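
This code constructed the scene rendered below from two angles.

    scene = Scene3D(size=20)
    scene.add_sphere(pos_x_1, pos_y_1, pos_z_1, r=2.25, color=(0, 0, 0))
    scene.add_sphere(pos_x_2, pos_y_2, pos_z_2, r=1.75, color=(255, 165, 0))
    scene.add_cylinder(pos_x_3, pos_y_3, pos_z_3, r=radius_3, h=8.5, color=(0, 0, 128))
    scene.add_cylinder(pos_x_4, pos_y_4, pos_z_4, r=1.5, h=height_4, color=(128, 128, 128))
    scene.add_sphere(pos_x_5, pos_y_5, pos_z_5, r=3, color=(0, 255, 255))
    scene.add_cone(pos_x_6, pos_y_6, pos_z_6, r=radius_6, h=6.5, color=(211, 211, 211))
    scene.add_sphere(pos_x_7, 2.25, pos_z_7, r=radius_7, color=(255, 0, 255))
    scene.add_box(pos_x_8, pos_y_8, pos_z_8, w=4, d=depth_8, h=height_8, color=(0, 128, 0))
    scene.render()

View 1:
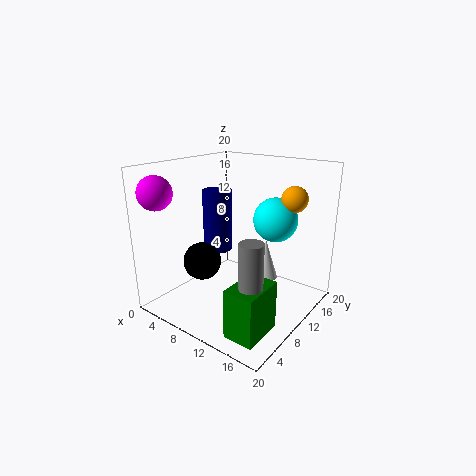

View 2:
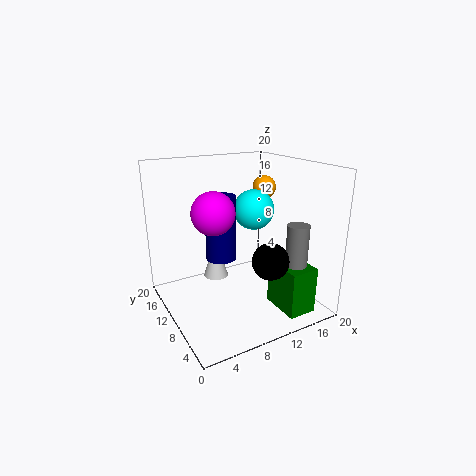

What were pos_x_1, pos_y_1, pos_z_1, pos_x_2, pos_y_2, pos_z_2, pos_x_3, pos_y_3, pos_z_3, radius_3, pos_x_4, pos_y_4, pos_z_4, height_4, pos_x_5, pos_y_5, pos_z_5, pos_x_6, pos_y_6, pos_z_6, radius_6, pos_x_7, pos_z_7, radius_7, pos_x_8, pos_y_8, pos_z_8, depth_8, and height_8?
pos_x_1 = 10.25, pos_y_1 = 2.5, pos_z_1 = 9.5, pos_x_2 = 16.5, pos_y_2 = 13.5, pos_z_2 = 15.75, pos_x_3 = 7, pos_y_3 = 9.25, pos_z_3 = 8, radius_3 = 2, pos_x_4 = 16, pos_y_4 = 4.5, pos_z_4 = 3.25, height_4 = 9.25, pos_x_5 = 14.25, pos_y_5 = 12.75, pos_z_5 = 12.75, pos_x_6 = 10, pos_y_6 = 17.5, pos_z_6 = 0.75, radius_6 = 2, pos_x_7 = 2.75, pos_z_7 = 16.75, radius_7 = 2.25, pos_x_8 = 13.75, pos_y_8 = 2, pos_z_8 = 0.25, depth_8 = 5.75, height_8 = 6.5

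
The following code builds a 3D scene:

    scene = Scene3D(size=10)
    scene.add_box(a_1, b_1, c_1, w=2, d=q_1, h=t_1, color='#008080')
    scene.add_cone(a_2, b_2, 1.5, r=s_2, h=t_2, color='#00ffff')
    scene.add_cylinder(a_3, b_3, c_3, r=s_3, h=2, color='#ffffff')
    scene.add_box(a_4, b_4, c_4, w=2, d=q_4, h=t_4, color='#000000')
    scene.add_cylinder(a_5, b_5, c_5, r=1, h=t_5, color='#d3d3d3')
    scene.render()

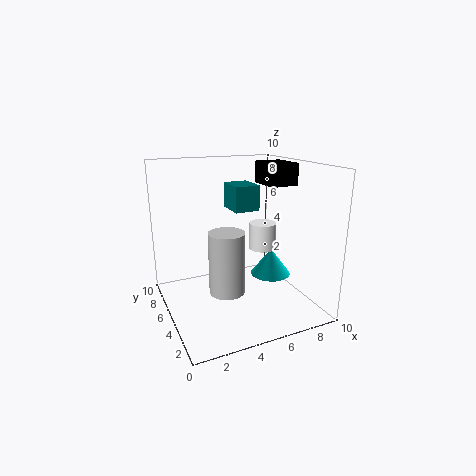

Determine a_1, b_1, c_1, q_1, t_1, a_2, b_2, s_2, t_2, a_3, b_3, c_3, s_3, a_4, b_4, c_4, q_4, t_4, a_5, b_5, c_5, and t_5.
a_1 = 6; b_1 = 7.5; c_1 = 6; q_1 = 2.5; t_1 = 2; a_2 = 8; b_2 = 5.5; s_2 = 1.5; t_2 = 2; a_3 = 7.5; b_3 = 6; c_3 = 3.5; s_3 = 1; a_4 = 7; b_4 = 4; c_4 = 8.5; q_4 = 2.5; t_4 = 1.5; a_5 = 2.5; b_5 = 1; c_5 = 3.5; t_5 = 3.5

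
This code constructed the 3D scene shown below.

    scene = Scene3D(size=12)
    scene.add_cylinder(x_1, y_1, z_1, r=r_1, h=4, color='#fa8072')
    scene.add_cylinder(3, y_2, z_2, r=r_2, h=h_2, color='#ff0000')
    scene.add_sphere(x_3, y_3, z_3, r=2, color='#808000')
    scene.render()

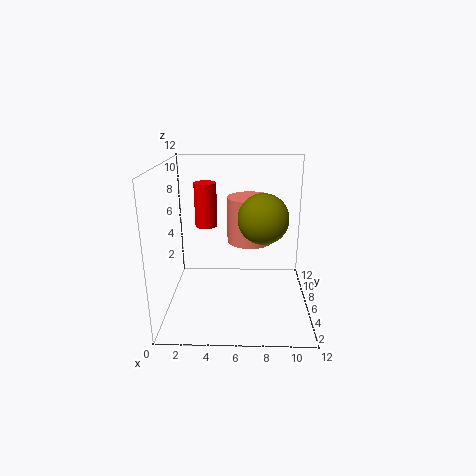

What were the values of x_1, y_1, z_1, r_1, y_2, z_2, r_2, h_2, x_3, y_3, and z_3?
x_1 = 7, y_1 = 8, z_1 = 5, r_1 = 2, y_2 = 9, z_2 = 6, r_2 = 1, h_2 = 4, x_3 = 8, y_3 = 5, z_3 = 8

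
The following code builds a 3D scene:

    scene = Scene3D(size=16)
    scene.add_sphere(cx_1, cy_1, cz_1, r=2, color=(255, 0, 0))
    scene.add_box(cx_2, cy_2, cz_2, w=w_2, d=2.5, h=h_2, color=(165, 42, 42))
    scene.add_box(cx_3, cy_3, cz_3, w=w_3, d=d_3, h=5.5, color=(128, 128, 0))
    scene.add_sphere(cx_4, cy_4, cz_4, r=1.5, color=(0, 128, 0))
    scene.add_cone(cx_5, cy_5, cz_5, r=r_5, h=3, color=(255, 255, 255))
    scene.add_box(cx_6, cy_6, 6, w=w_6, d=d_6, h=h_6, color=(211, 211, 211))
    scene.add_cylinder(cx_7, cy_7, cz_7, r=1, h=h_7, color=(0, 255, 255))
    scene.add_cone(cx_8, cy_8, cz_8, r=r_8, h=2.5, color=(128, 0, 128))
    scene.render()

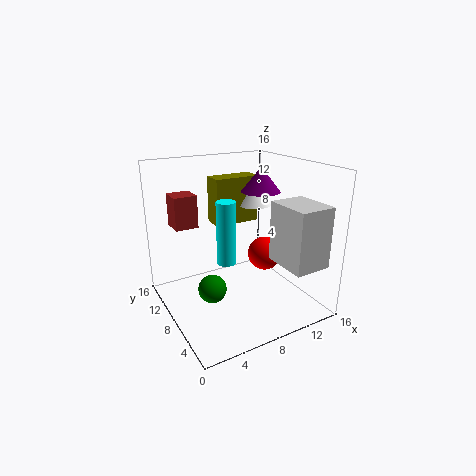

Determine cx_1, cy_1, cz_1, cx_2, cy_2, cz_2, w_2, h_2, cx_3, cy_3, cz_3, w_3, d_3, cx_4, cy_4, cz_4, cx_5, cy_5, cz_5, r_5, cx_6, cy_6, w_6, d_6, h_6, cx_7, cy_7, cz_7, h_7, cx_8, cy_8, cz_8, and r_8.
cx_1 = 12
cy_1 = 8.5
cz_1 = 5
cx_2 = 1.5
cy_2 = 9.5
cz_2 = 9.5
w_2 = 2.5
h_2 = 3.5
cx_3 = 7
cy_3 = 11
cz_3 = 8.5
w_3 = 5.5
d_3 = 2.5
cx_4 = 4
cy_4 = 6.5
cz_4 = 3.5
cx_5 = 12
cy_5 = 11
cz_5 = 10.5
r_5 = 2
cx_6 = 10.5
cy_6 = 0.5
w_6 = 4
d_6 = 5
h_6 = 6.5
cx_7 = 5.5
cy_7 = 6
cz_7 = 6.5
h_7 = 6.5
cx_8 = 9.5
cy_8 = 6
cz_8 = 13.5
r_8 = 2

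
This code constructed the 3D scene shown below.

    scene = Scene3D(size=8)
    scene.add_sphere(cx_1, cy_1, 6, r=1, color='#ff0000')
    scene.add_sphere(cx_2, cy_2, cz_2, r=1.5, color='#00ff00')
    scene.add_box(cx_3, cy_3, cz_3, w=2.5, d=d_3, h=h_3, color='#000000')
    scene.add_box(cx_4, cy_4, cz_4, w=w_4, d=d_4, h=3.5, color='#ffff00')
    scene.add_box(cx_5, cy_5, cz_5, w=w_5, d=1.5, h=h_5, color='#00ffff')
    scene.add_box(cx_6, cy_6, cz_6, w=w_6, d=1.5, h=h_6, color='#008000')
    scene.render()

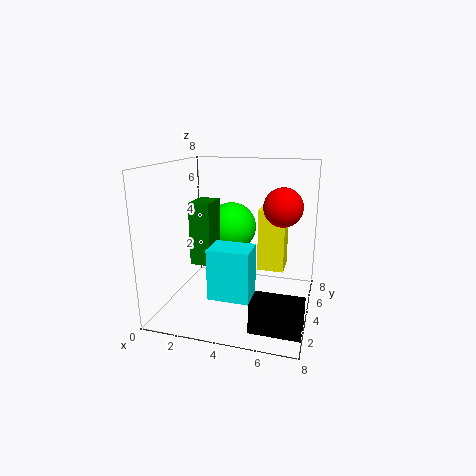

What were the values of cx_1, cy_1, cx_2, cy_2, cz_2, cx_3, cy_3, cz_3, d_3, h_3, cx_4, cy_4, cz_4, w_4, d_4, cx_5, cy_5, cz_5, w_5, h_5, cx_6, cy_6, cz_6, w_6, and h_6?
cx_1 = 6.5, cy_1 = 3.5, cx_2 = 3, cy_2 = 6, cz_2 = 4, cx_3 = 5.5, cy_3 = 0.5, cz_3 = 0.5, d_3 = 1.5, h_3 = 1.5, cx_4 = 5, cy_4 = 4.5, cz_4 = 2, w_4 = 1.5, d_4 = 1.5, cx_5 = 3.5, cy_5 = 0.5, cz_5 = 2, w_5 = 2, h_5 = 2.5, cx_6 = 2.5, cy_6 = 1, cz_6 = 3.5, w_6 = 1, h_6 = 3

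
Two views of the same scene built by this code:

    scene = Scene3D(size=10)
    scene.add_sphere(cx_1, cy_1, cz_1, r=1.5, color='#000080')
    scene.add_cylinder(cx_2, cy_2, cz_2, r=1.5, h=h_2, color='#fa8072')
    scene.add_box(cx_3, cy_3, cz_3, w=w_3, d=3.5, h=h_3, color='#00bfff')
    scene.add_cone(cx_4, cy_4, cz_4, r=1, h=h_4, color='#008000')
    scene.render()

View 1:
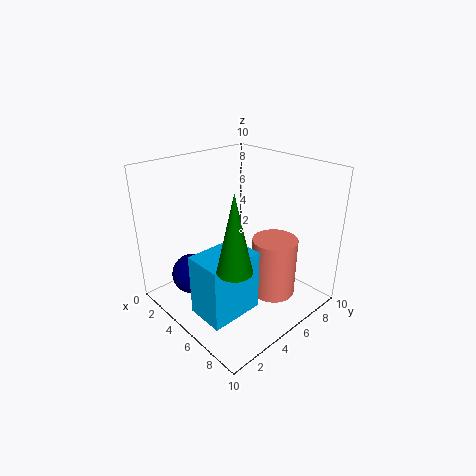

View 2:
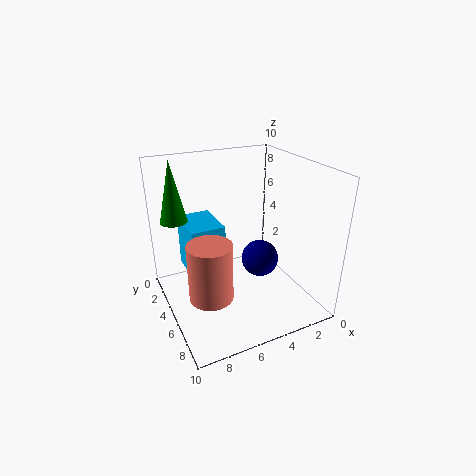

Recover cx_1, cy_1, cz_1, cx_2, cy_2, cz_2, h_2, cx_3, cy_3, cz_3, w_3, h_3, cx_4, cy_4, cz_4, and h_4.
cx_1 = 2
cy_1 = 3
cz_1 = 1.5
cx_2 = 7.5
cy_2 = 6
cz_2 = 1.5
h_2 = 4
cx_3 = 5.5
cy_3 = 0.5
cz_3 = 1.5
w_3 = 2.5
h_3 = 4
cx_4 = 8.5
cy_4 = 1.5
cz_4 = 5.5
h_4 = 4.5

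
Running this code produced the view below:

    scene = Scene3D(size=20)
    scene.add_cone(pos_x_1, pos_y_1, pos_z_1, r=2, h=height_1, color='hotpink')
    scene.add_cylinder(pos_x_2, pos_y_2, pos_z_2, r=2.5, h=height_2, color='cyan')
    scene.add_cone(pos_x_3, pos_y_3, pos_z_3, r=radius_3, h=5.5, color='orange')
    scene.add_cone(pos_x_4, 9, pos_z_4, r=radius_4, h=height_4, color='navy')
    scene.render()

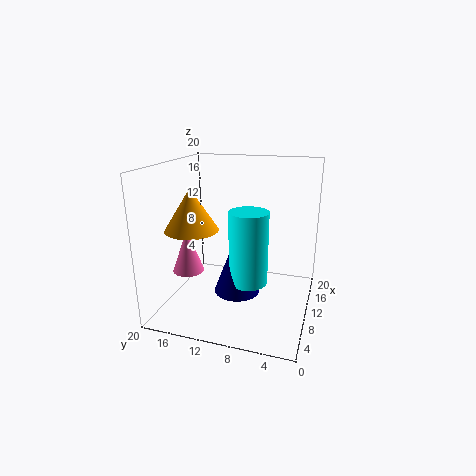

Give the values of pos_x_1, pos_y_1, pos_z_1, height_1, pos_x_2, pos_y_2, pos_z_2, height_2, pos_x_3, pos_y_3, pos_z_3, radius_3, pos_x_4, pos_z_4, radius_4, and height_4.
pos_x_1 = 4.5; pos_y_1 = 15; pos_z_1 = 7; height_1 = 5.5; pos_x_2 = 6.5; pos_y_2 = 7.5; pos_z_2 = 5.5; height_2 = 9.5; pos_x_3 = 6; pos_y_3 = 15; pos_z_3 = 12; radius_3 = 3.5; pos_x_4 = 6.5; pos_z_4 = 4; radius_4 = 3; height_4 = 8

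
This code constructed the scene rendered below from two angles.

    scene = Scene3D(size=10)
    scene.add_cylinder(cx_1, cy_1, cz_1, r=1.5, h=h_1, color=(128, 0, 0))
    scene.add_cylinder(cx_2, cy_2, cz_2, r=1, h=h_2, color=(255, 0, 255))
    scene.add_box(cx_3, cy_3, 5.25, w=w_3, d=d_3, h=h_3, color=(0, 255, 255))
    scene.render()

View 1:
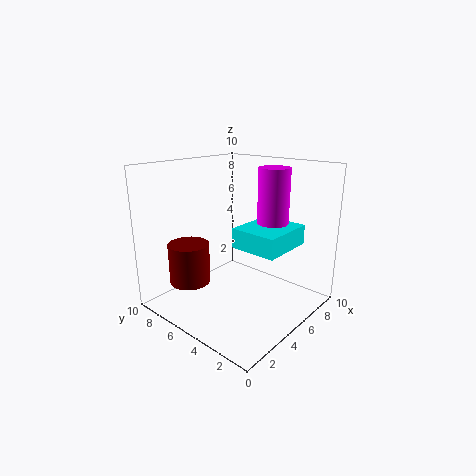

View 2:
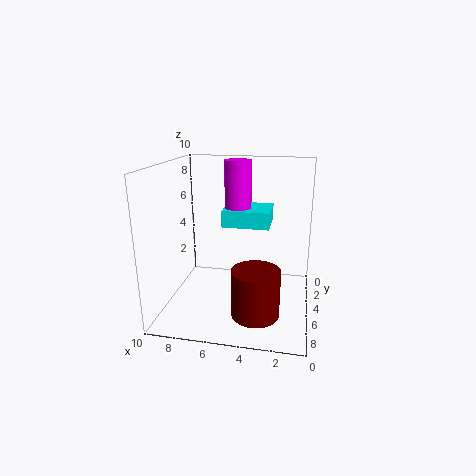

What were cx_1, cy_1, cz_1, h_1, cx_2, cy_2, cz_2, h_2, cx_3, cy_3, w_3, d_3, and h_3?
cx_1 = 3.25
cy_1 = 8.25
cz_1 = 1.25
h_1 = 3
cx_2 = 5.5
cy_2 = 2.5
cz_2 = 5.25
h_2 = 4.75
cx_3 = 3
cy_3 = 0.75
w_3 = 3.5
d_3 = 3
h_3 = 1.25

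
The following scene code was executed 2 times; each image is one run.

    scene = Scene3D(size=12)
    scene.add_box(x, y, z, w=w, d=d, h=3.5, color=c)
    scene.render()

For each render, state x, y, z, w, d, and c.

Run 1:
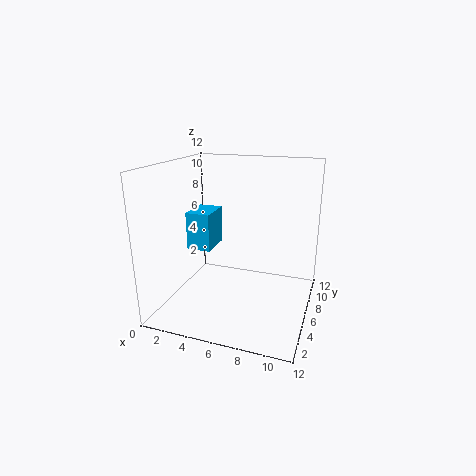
x = 0.5, y = 7.25, z = 3.75, w = 2.25, d = 3.25, c = 'deepskyblue'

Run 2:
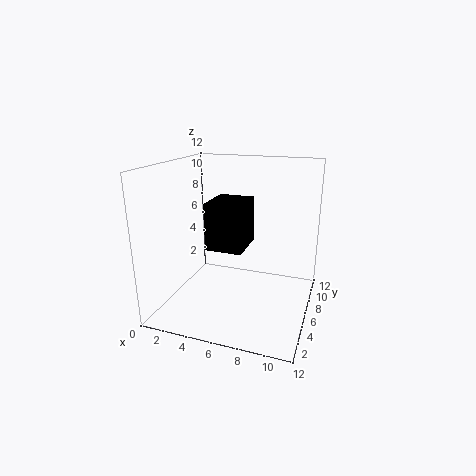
x = 4.75, y = 2.25, z = 6.25, w = 2.75, d = 3.25, c = 'black'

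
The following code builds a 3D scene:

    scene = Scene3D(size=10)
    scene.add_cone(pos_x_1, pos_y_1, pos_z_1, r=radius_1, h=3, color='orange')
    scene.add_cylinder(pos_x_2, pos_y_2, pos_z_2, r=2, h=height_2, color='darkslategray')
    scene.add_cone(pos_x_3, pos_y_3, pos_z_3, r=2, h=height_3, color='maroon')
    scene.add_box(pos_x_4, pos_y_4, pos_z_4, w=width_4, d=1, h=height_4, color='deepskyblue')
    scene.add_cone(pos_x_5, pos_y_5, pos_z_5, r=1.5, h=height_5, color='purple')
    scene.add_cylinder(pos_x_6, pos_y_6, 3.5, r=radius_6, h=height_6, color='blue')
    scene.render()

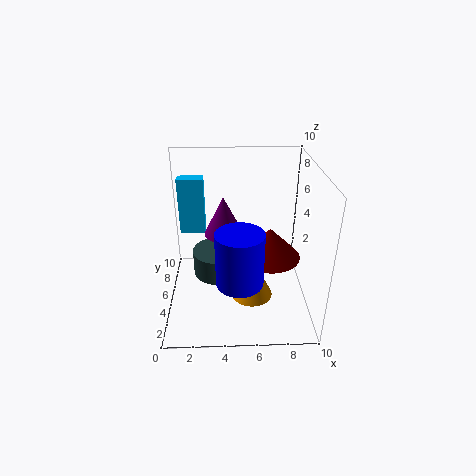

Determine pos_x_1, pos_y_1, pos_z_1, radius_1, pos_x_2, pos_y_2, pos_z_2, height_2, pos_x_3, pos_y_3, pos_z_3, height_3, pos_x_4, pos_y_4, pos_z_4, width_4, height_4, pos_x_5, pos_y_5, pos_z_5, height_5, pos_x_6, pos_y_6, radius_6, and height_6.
pos_x_1 = 6, pos_y_1 = 4.5, pos_z_1 = 0.5, radius_1 = 1.5, pos_x_2 = 3.5, pos_y_2 = 7.5, pos_z_2 = 0.5, height_2 = 2, pos_x_3 = 7, pos_y_3 = 3.5, pos_z_3 = 4.5, height_3 = 2, pos_x_4 = 0.5, pos_y_4 = 8.5, pos_z_4 = 3.5, width_4 = 2, height_4 = 4.5, pos_x_5 = 4, pos_y_5 = 7.5, pos_z_5 = 4, height_5 = 3, pos_x_6 = 5, pos_y_6 = 2, radius_6 = 1.5, height_6 = 3.5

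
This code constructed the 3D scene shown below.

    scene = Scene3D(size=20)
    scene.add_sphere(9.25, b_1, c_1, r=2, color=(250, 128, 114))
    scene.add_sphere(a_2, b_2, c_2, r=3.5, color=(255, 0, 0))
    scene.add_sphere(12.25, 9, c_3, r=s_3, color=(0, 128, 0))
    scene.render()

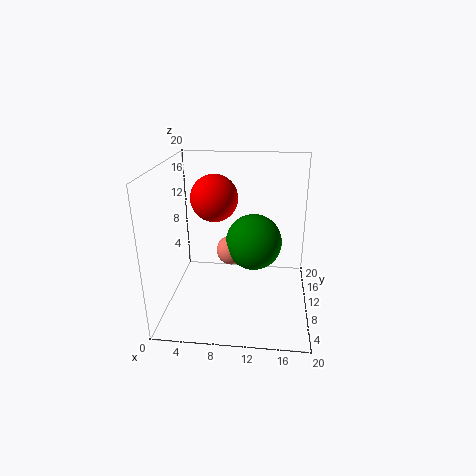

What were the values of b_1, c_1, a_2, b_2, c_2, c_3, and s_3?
b_1 = 8.75; c_1 = 8.75; a_2 = 6; b_2 = 14.25; c_2 = 14.25; c_3 = 10; s_3 = 3.75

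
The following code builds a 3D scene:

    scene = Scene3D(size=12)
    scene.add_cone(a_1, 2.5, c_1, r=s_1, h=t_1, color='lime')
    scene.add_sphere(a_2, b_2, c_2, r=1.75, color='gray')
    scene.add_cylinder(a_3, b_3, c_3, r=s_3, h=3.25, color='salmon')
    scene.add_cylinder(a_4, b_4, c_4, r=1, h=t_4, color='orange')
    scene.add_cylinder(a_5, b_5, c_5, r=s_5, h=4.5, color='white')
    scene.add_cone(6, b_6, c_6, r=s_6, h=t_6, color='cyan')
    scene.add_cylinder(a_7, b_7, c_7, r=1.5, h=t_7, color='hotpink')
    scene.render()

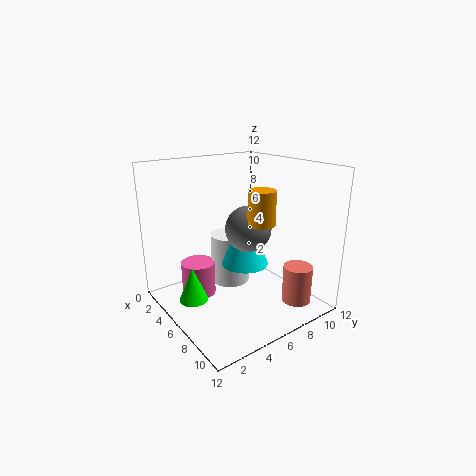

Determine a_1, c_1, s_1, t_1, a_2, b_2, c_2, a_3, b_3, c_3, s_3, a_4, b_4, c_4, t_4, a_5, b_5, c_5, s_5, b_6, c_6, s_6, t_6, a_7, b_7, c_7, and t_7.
a_1 = 4.25, c_1 = 0.5, s_1 = 1.25, t_1 = 3, a_2 = 8, b_2 = 5.5, c_2 = 7.5, a_3 = 9.25, b_3 = 10, c_3 = 0.25, s_3 = 1.25, a_4 = 9.5, b_4 = 5.5, c_4 = 8.25, t_4 = 2.5, a_5 = 3.75, b_5 = 6.75, c_5 = 1, s_5 = 1.75, b_6 = 6.75, c_6 = 3.5, s_6 = 2, t_6 = 5, a_7 = 3, b_7 = 3.75, c_7 = 0.25, t_7 = 3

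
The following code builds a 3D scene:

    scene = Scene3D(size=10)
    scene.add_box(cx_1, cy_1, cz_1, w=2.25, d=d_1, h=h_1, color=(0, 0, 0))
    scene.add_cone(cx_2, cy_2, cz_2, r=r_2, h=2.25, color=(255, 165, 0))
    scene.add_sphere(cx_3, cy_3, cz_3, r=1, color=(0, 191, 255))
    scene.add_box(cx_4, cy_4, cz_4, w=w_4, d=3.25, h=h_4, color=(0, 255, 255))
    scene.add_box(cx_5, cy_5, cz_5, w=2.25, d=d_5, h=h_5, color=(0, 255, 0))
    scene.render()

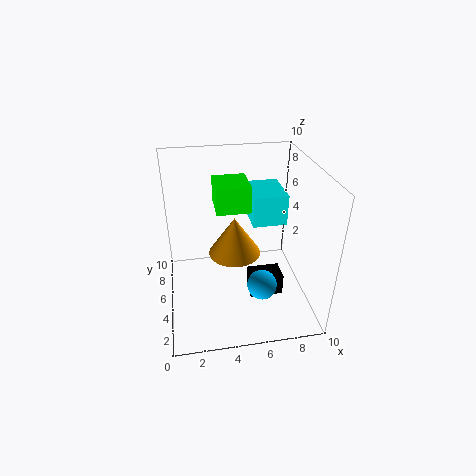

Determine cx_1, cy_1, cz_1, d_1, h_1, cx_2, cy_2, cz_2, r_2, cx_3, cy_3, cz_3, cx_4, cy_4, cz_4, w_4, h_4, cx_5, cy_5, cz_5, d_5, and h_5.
cx_1 = 5.5; cy_1 = 2.75; cz_1 = 1.5; d_1 = 1.5; h_1 = 1.5; cx_2 = 4.25; cy_2 = 2; cz_2 = 6; r_2 = 1.5; cx_3 = 6.25; cy_3 = 2.75; cz_3 = 2.5; cx_4 = 6.25; cy_4 = 5.75; cz_4 = 5.25; w_4 = 2.5; h_4 = 2.25; cx_5 = 3.5; cy_5 = 4.25; cz_5 = 7.25; d_5 = 2.5; h_5 = 1.75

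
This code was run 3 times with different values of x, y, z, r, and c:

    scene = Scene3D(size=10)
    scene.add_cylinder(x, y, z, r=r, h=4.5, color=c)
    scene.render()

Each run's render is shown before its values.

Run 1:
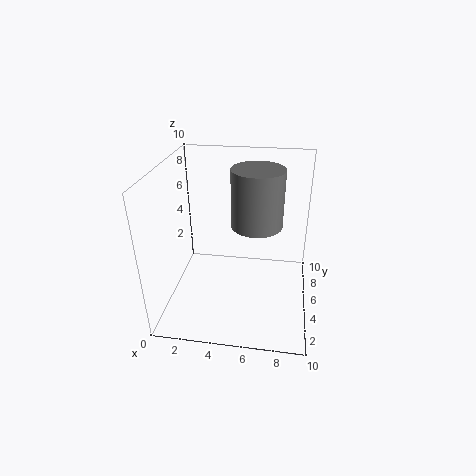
x = 6; y = 8; z = 4.5; r = 2; c = 'gray'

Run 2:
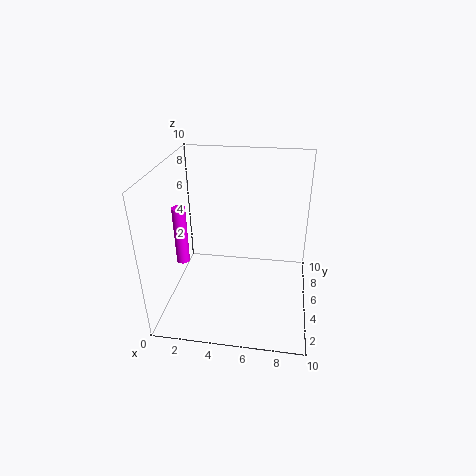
x = 0.5; y = 6; z = 2; r = 0.5; c = 'magenta'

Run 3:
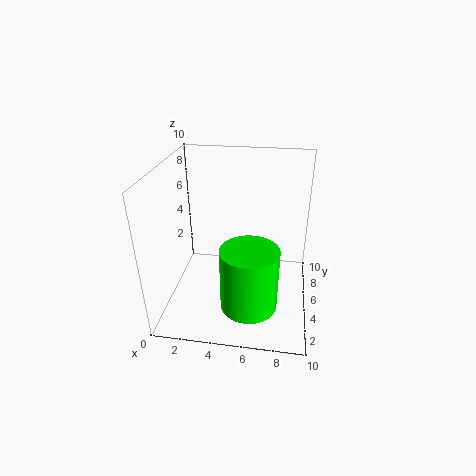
x = 6; y = 3.5; z = 0.5; r = 2; c = 'lime'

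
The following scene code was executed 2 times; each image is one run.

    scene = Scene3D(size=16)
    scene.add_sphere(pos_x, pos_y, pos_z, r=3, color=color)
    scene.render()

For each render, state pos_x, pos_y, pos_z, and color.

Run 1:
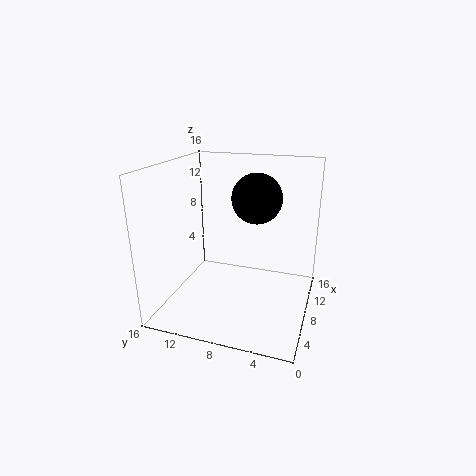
pos_x = 12, pos_y = 7, pos_z = 11.5, color = 'black'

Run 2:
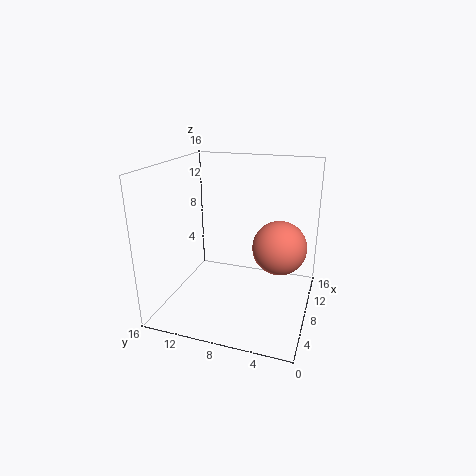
pos_x = 9, pos_y = 3.5, pos_z = 7, color = 'salmon'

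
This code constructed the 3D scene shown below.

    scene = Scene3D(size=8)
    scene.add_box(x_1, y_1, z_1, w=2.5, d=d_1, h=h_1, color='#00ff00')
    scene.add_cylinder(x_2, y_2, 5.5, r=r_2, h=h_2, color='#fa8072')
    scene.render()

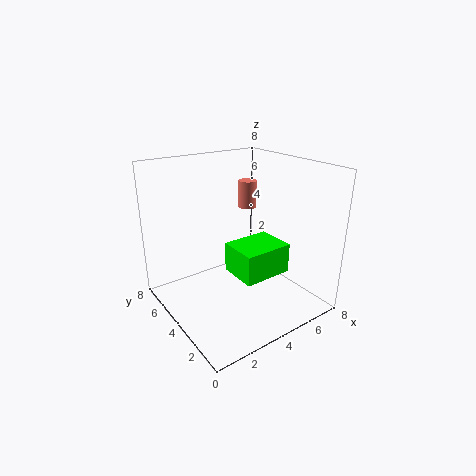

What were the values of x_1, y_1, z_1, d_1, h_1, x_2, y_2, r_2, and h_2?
x_1 = 2.5
y_1 = 1
z_1 = 3
d_1 = 2
h_1 = 1.5
x_2 = 5
y_2 = 4.5
r_2 = 0.5
h_2 = 1.5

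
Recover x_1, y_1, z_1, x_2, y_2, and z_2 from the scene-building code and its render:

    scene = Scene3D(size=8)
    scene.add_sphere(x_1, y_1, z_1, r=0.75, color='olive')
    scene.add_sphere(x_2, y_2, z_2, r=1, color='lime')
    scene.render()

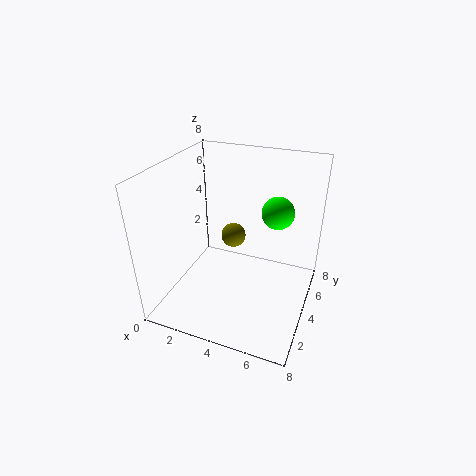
x_1 = 3, y_1 = 5.75, z_1 = 3, x_2 = 5.5, y_2 = 6.75, z_2 = 4.5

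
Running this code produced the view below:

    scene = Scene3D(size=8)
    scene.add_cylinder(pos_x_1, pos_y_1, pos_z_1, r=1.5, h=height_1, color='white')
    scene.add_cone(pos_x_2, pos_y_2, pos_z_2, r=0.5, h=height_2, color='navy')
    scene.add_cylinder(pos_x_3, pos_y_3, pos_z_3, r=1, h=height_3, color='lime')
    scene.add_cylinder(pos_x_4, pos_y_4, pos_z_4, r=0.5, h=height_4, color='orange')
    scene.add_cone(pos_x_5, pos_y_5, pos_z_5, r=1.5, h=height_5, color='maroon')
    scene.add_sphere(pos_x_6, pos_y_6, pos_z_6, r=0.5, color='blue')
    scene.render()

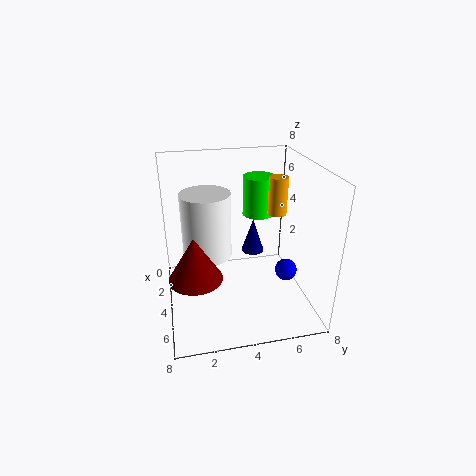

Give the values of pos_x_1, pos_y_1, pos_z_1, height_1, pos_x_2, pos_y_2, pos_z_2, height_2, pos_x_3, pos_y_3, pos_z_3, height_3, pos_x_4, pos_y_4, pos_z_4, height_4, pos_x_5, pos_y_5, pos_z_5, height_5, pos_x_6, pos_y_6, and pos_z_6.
pos_x_1 = 2; pos_y_1 = 2.5; pos_z_1 = 2; height_1 = 4; pos_x_2 = 7; pos_y_2 = 4; pos_z_2 = 5; height_2 = 1.5; pos_x_3 = 1; pos_y_3 = 6; pos_z_3 = 4; height_3 = 2.5; pos_x_4 = 4.5; pos_y_4 = 6; pos_z_4 = 5.5; height_4 = 2; pos_x_5 = 4.5; pos_y_5 = 1.5; pos_z_5 = 2; height_5 = 2.5; pos_x_6 = 7.5; pos_y_6 = 5.5; pos_z_6 = 4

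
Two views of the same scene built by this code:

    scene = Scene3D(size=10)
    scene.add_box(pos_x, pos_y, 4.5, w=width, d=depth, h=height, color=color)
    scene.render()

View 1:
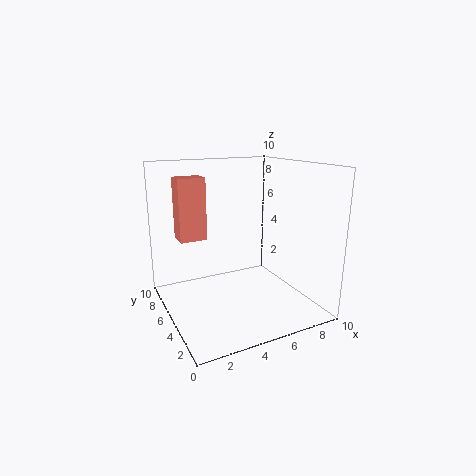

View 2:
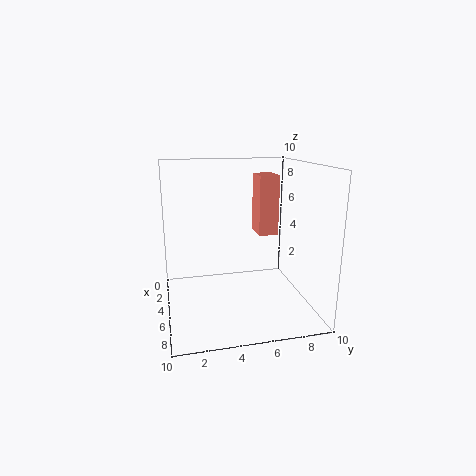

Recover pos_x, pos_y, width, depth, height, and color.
pos_x = 1.5
pos_y = 7
width = 2
depth = 1.5
height = 4.5
color = 'salmon'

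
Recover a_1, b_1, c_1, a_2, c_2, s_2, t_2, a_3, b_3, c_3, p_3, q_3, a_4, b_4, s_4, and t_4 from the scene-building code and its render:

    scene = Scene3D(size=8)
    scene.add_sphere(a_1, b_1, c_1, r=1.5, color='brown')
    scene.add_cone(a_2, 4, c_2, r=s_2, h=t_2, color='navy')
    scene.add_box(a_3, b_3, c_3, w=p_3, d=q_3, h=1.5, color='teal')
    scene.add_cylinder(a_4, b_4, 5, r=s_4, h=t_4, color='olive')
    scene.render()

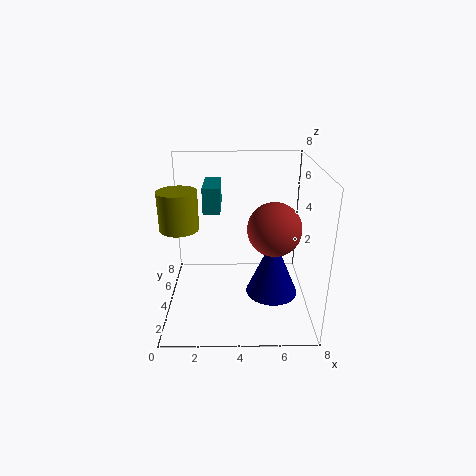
a_1 = 6, b_1 = 4, c_1 = 4.5, a_2 = 6, c_2 = 0.5, s_2 = 1.5, t_2 = 3.5, a_3 = 2, b_3 = 5, c_3 = 5, p_3 = 1, q_3 = 2.5, a_4 = 1, b_4 = 3, s_4 = 1, t_4 = 2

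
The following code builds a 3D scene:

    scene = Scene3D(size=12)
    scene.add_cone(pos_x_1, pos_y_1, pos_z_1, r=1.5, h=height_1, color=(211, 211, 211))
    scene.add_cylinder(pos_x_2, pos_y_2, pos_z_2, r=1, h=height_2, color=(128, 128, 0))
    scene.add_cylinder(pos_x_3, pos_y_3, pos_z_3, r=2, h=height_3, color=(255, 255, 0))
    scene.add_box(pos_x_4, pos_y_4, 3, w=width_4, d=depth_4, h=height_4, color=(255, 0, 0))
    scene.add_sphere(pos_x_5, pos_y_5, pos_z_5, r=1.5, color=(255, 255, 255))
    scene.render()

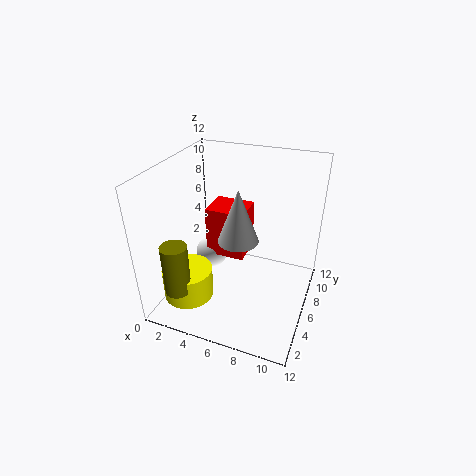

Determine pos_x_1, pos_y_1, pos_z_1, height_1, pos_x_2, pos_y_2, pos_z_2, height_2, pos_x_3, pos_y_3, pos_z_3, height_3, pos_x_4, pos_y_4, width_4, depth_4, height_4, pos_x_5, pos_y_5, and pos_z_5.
pos_x_1 = 7; pos_y_1 = 3.5; pos_z_1 = 7.5; height_1 = 4; pos_x_2 = 3; pos_y_2 = 1; pos_z_2 = 3.5; height_2 = 4; pos_x_3 = 3; pos_y_3 = 2.5; pos_z_3 = 2; height_3 = 2.5; pos_x_4 = 2.5; pos_y_4 = 7; width_4 = 3.5; depth_4 = 3; height_4 = 4.5; pos_x_5 = 2.5; pos_y_5 = 8; pos_z_5 = 2.5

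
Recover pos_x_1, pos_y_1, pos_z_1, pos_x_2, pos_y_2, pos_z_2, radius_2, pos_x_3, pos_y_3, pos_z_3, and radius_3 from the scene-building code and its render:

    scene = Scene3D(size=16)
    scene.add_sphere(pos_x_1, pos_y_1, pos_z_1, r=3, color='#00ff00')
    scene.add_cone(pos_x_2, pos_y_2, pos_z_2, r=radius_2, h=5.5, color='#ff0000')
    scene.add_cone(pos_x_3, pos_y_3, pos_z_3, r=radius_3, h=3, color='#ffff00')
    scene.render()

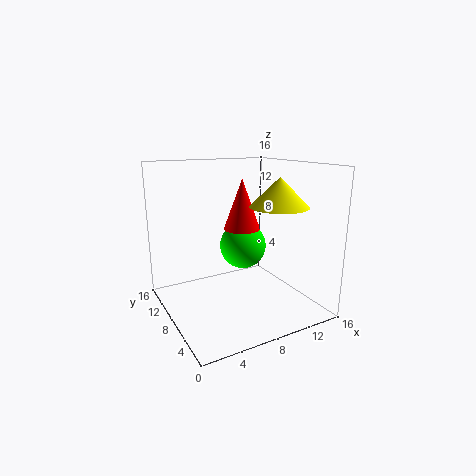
pos_x_1 = 11.5
pos_y_1 = 13
pos_z_1 = 5
pos_x_2 = 8.5
pos_y_2 = 8
pos_z_2 = 9
radius_2 = 2
pos_x_3 = 10.5
pos_y_3 = 4
pos_z_3 = 12
radius_3 = 3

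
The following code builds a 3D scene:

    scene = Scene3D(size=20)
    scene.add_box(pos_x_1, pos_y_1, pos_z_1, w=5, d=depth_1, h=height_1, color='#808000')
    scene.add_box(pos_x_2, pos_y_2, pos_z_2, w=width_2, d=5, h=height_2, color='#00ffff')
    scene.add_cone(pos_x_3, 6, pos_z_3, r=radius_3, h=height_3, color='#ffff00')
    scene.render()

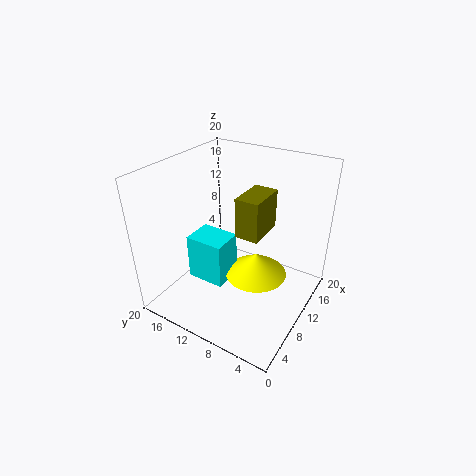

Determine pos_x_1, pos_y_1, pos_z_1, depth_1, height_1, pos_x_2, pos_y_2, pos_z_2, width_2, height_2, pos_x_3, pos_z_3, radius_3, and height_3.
pos_x_1 = 6; pos_y_1 = 5; pos_z_1 = 13; depth_1 = 3; height_1 = 5; pos_x_2 = 4; pos_y_2 = 9; pos_z_2 = 6; width_2 = 4; height_2 = 6; pos_x_3 = 8; pos_z_3 = 7; radius_3 = 4; height_3 = 3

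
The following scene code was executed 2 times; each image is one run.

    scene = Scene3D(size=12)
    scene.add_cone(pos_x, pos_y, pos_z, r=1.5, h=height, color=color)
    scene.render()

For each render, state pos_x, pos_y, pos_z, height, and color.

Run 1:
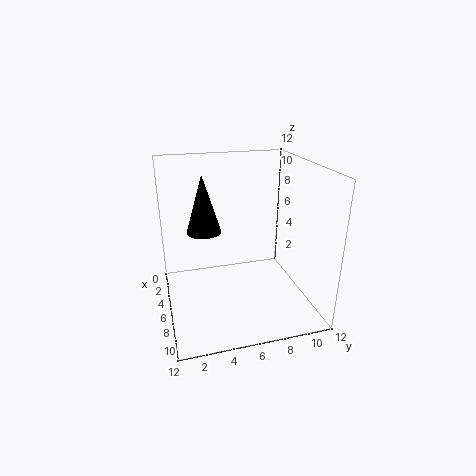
pos_x = 4; pos_y = 3.5; pos_z = 6; height = 5; color = 'black'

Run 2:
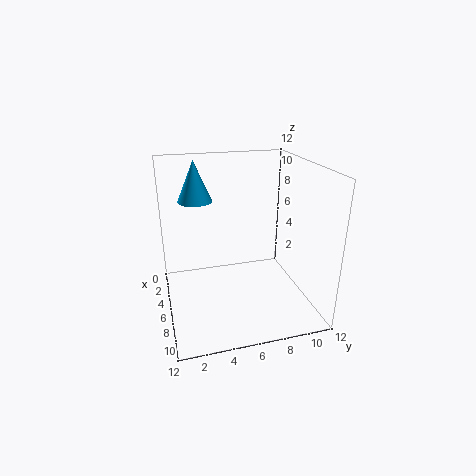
pos_x = 3; pos_y = 3; pos_z = 8.5; height = 3.5; color = 'deepskyblue'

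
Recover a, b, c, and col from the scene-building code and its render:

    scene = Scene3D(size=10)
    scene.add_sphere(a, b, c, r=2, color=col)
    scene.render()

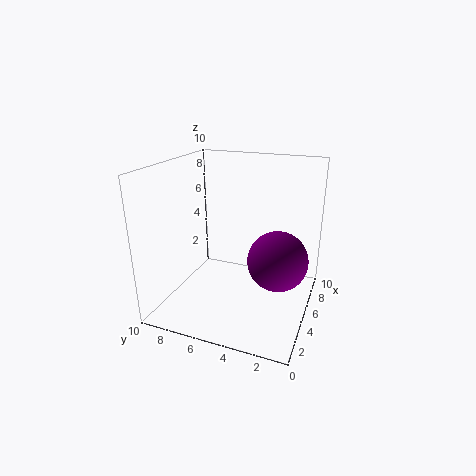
a = 4.5; b = 2; c = 4; col = 'purple'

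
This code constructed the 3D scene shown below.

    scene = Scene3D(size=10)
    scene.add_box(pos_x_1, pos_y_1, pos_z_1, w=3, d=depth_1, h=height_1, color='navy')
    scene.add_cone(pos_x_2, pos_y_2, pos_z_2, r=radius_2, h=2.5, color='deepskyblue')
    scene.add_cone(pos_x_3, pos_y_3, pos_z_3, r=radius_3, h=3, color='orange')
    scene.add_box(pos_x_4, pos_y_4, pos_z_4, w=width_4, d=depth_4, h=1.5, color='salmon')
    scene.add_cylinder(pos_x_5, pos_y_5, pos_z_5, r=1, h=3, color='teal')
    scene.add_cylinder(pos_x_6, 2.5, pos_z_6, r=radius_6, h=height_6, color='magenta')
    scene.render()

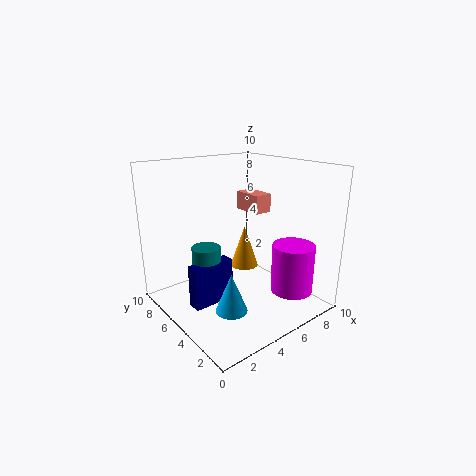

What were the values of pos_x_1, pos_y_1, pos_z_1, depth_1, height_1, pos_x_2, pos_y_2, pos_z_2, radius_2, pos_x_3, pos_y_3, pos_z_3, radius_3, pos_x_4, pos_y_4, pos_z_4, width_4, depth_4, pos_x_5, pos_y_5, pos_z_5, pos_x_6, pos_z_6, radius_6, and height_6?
pos_x_1 = 1.5; pos_y_1 = 5; pos_z_1 = 0.5; depth_1 = 1; height_1 = 3; pos_x_2 = 2.5; pos_y_2 = 2.5; pos_z_2 = 1.5; radius_2 = 1; pos_x_3 = 6; pos_y_3 = 5.5; pos_z_3 = 2.5; radius_3 = 1; pos_x_4 = 8.5; pos_y_4 = 7; pos_z_4 = 5.5; width_4 = 1.5; depth_4 = 2.5; pos_x_5 = 3; pos_y_5 = 6; pos_z_5 = 1.5; pos_x_6 = 8; pos_z_6 = 1; radius_6 = 1.5; height_6 = 3.5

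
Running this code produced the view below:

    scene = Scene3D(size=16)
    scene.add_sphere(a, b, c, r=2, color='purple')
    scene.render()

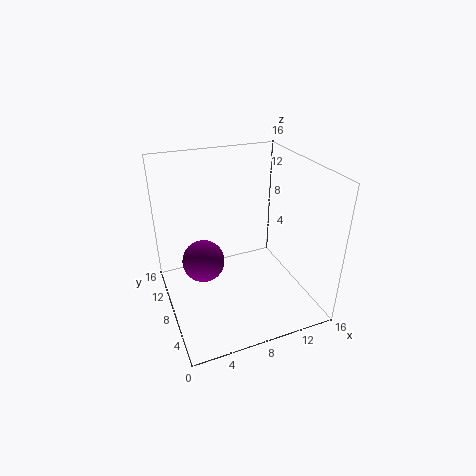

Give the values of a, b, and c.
a = 3
b = 4.5
c = 8.5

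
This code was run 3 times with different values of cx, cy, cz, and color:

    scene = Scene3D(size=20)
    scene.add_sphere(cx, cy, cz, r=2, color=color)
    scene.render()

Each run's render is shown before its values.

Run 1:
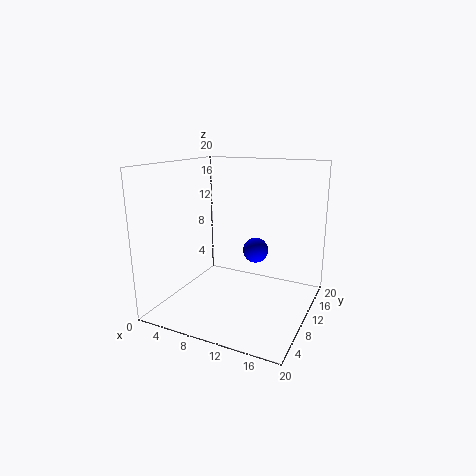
cx = 10, cy = 16.5, cz = 6, color = 'blue'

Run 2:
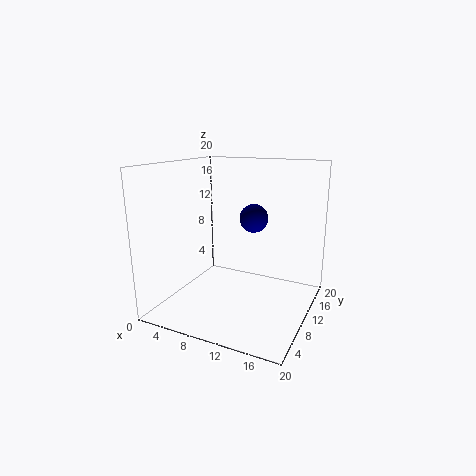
cx = 11.5, cy = 12, cz = 12.5, color = 'navy'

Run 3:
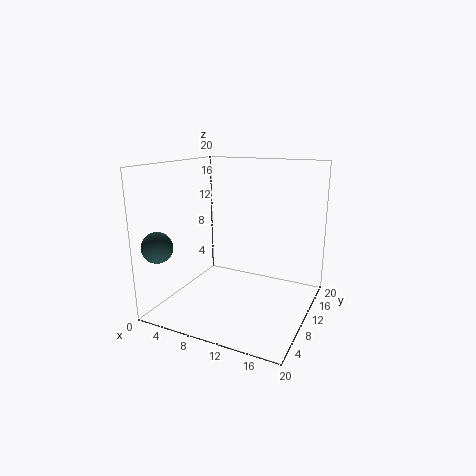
cx = 2.5, cy = 2, cz = 10, color = 'darkslategray'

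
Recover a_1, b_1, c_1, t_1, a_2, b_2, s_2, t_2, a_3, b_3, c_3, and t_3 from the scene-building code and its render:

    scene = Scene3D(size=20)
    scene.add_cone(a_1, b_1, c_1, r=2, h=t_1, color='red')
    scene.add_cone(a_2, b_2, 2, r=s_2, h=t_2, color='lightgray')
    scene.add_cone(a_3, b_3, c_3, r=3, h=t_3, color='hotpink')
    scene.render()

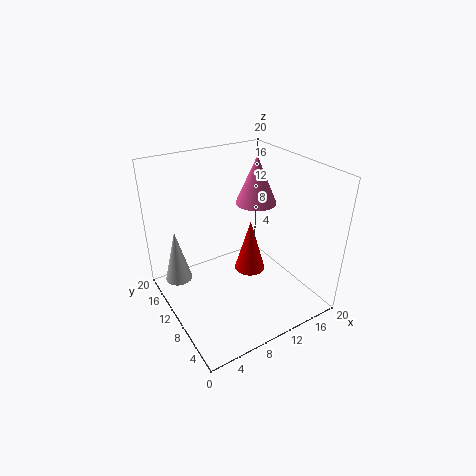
a_1 = 10; b_1 = 7; c_1 = 7; t_1 = 7; a_2 = 3; b_2 = 16; s_2 = 2; t_2 = 8; a_3 = 15; b_3 = 13; c_3 = 13; t_3 = 7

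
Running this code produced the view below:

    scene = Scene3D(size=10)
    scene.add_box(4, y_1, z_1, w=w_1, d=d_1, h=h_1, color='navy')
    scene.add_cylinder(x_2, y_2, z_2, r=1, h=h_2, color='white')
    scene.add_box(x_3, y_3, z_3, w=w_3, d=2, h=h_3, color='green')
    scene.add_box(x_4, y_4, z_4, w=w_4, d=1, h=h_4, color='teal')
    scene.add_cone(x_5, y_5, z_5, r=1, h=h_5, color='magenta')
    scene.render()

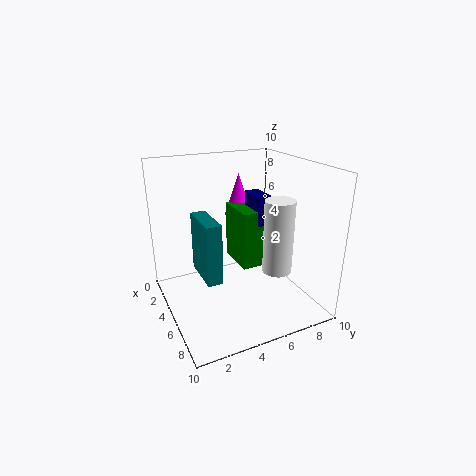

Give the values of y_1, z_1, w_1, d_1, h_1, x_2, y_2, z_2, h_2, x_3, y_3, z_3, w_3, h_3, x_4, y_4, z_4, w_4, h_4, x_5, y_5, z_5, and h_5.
y_1 = 6; z_1 = 6; w_1 = 2; d_1 = 1; h_1 = 2; x_2 = 7; y_2 = 7; z_2 = 3; h_2 = 5; x_3 = 3; y_3 = 5; z_3 = 3; w_3 = 3; h_3 = 4; x_4 = 4; y_4 = 2; z_4 = 3; w_4 = 3; h_4 = 4; x_5 = 3; y_5 = 6; z_5 = 6; h_5 = 3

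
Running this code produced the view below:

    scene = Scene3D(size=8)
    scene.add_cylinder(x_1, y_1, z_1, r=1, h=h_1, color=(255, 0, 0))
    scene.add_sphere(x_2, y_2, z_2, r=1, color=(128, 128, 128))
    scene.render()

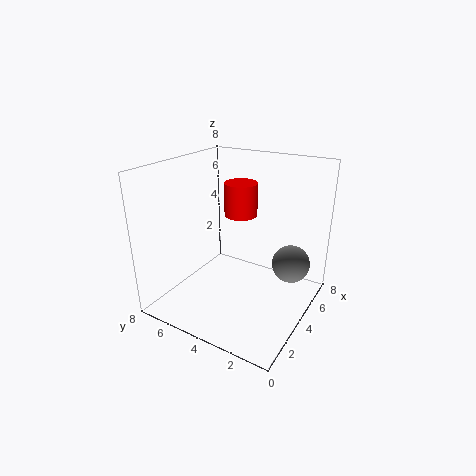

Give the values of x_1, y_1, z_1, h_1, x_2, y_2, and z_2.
x_1 = 6; y_1 = 5; z_1 = 4.5; h_1 = 2; x_2 = 4.5; y_2 = 1; z_2 = 3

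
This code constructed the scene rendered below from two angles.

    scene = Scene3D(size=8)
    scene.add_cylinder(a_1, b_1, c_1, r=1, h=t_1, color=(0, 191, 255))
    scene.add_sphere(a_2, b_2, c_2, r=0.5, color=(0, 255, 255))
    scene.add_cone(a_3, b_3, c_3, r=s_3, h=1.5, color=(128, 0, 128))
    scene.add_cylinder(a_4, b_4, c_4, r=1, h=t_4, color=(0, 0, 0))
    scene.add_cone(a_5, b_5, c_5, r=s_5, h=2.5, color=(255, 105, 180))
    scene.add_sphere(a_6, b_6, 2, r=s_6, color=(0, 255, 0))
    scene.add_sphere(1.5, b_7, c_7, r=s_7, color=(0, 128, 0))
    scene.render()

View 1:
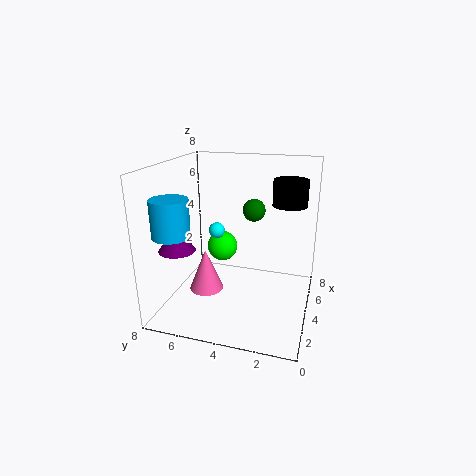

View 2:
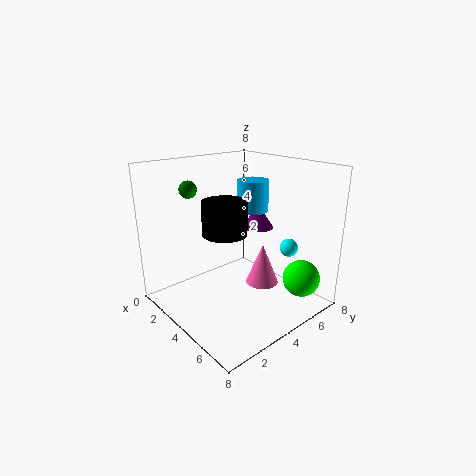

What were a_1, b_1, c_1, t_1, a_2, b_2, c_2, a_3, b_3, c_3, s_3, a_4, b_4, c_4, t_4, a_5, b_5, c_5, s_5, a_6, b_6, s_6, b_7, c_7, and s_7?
a_1 = 2
b_1 = 7
c_1 = 4.5
t_1 = 2
a_2 = 6
b_2 = 6
c_2 = 3.5
a_3 = 2.5
b_3 = 7
c_3 = 3.5
s_3 = 1
a_4 = 6
b_4 = 1.5
c_4 = 5.5
t_4 = 1.5
a_5 = 4
b_5 = 6
c_5 = 0.5
s_5 = 1
a_6 = 7
b_6 = 6
s_6 = 1
b_7 = 2.5
c_7 = 6.5
s_7 = 0.5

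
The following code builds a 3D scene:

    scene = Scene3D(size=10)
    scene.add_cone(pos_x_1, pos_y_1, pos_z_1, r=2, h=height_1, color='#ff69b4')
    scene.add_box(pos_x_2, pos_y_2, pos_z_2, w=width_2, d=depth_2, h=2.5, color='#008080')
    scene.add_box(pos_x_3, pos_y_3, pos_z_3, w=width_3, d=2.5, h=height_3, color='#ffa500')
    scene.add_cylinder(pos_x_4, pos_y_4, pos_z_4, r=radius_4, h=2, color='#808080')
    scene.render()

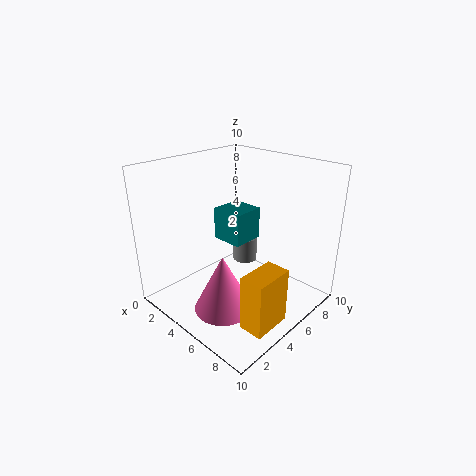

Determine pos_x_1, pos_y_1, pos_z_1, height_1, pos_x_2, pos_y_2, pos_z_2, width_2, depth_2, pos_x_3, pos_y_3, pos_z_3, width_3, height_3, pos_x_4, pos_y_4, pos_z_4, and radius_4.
pos_x_1 = 5.5; pos_y_1 = 3; pos_z_1 = 0.5; height_1 = 4; pos_x_2 = 1.5; pos_y_2 = 6; pos_z_2 = 3.5; width_2 = 2.5; depth_2 = 2.5; pos_x_3 = 8.5; pos_y_3 = 1.5; pos_z_3 = 1.5; width_3 = 1.5; height_3 = 3.5; pos_x_4 = 2.5; pos_y_4 = 8.5; pos_z_4 = 1; radius_4 = 1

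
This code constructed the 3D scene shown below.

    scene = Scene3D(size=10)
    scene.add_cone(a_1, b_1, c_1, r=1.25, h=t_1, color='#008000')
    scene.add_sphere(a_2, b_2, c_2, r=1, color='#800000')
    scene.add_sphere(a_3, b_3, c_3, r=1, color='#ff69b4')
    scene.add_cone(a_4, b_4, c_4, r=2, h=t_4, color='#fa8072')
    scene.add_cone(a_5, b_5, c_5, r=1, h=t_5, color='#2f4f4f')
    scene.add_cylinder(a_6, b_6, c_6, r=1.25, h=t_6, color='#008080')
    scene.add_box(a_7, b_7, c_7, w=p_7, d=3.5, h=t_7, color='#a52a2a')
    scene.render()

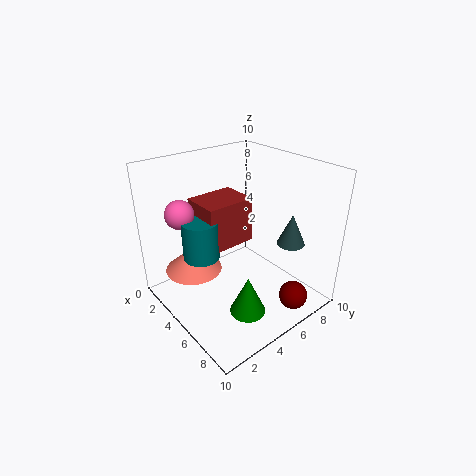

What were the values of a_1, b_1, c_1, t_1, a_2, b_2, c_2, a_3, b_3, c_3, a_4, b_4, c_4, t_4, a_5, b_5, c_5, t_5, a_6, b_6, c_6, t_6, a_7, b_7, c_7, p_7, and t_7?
a_1 = 7, b_1 = 4.25, c_1 = 0.25, t_1 = 2.75, a_2 = 8.5, b_2 = 7.25, c_2 = 1, a_3 = 2.5, b_3 = 2, c_3 = 6.75, a_4 = 3, b_4 = 2.5, c_4 = 2.5, t_4 = 1.75, a_5 = 7, b_5 = 8.25, c_5 = 4.25, t_5 = 2.25, a_6 = 3.75, b_6 = 2.75, c_6 = 3.75, t_6 = 2.75, a_7 = 2, b_7 = 3, c_7 = 4.25, p_7 = 2.75, t_7 = 3.25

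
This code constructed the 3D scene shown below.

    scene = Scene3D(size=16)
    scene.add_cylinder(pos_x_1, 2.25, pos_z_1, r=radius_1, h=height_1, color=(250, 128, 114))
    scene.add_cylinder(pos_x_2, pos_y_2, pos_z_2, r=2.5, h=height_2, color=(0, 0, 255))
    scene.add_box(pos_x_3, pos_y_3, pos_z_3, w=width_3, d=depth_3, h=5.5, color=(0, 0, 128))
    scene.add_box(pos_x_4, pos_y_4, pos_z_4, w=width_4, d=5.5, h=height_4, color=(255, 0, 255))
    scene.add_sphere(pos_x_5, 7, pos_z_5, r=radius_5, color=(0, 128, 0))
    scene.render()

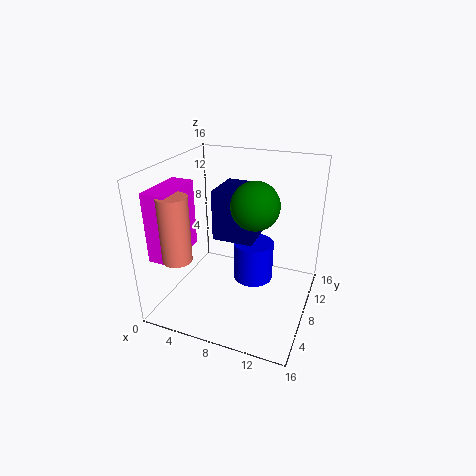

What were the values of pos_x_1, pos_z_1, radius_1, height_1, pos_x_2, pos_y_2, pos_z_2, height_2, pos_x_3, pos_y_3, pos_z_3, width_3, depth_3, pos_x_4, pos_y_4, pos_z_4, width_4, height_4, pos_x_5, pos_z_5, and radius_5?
pos_x_1 = 3.75; pos_z_1 = 7.5; radius_1 = 1.5; height_1 = 6.75; pos_x_2 = 8.5; pos_y_2 = 12; pos_z_2 = 0.5; height_2 = 5; pos_x_3 = 5.5; pos_y_3 = 6.75; pos_z_3 = 8; width_3 = 4.5; depth_3 = 4.75; pos_x_4 = 1; pos_y_4 = 1.25; pos_z_4 = 7.25; width_4 = 2.5; height_4 = 7.25; pos_x_5 = 10.25; pos_z_5 = 12.5; radius_5 = 2.5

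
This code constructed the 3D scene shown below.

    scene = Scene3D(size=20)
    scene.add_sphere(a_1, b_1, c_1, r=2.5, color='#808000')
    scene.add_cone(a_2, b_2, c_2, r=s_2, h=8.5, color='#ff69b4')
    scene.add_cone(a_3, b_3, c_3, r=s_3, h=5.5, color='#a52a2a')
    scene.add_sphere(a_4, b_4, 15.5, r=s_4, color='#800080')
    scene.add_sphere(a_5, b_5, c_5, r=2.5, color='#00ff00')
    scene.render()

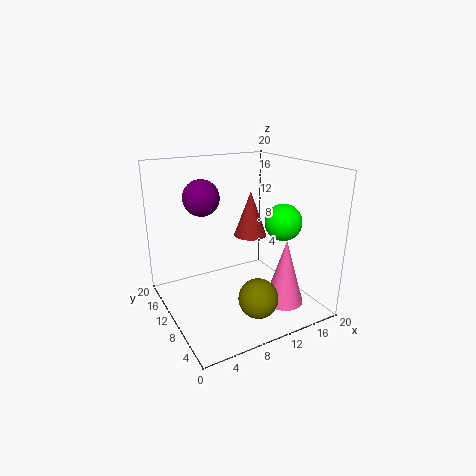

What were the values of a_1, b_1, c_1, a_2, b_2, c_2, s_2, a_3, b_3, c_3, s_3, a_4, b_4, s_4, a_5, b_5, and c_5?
a_1 = 9, b_1 = 3, c_1 = 4.5, a_2 = 13, b_2 = 3, c_2 = 3, s_2 = 2.5, a_3 = 9.5, b_3 = 6, c_3 = 12, s_3 = 2, a_4 = 6, b_4 = 13, s_4 = 2.5, a_5 = 15, b_5 = 6.5, c_5 = 12.5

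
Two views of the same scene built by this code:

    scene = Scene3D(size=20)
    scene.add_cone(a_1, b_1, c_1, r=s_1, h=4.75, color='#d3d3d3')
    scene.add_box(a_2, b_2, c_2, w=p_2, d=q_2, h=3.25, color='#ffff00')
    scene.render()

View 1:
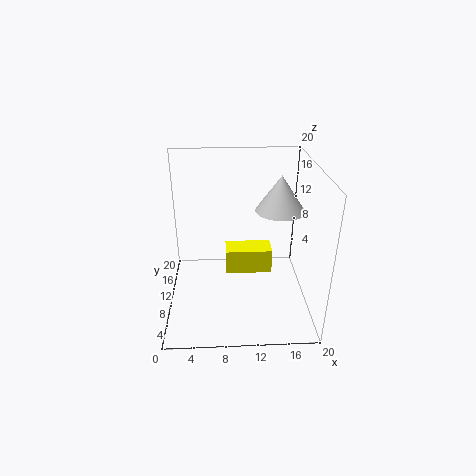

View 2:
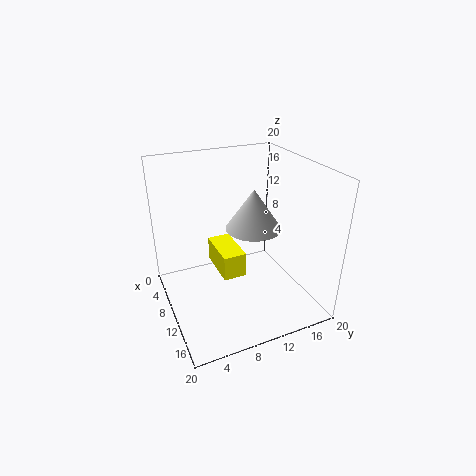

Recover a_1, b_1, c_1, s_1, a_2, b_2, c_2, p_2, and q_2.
a_1 = 15.5; b_1 = 9.5; c_1 = 14.25; s_1 = 3.25; a_2 = 8.25; b_2 = 6.25; c_2 = 6.75; p_2 = 6; q_2 = 3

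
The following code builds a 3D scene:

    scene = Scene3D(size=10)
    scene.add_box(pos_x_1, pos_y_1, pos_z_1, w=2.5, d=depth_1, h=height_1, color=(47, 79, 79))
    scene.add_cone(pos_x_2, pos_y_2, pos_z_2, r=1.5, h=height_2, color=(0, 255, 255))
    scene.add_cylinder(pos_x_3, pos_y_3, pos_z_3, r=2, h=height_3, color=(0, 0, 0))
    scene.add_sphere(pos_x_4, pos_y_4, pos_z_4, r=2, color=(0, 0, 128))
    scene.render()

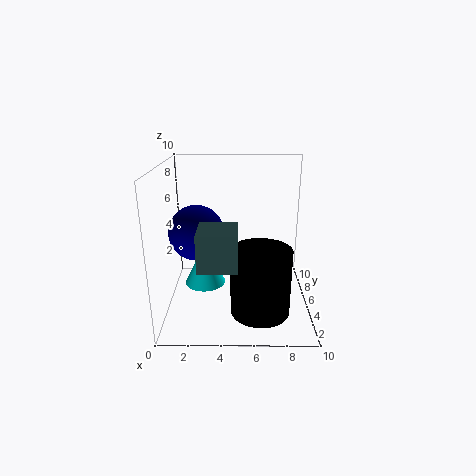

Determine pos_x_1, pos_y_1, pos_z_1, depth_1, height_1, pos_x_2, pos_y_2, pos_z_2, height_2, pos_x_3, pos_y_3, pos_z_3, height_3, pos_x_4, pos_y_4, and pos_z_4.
pos_x_1 = 2.5
pos_y_1 = 1.5
pos_z_1 = 4
depth_1 = 2.5
height_1 = 2.5
pos_x_2 = 2.5
pos_y_2 = 6
pos_z_2 = 1
height_2 = 3
pos_x_3 = 6.5
pos_y_3 = 3
pos_z_3 = 0.5
height_3 = 4.5
pos_x_4 = 2
pos_y_4 = 6
pos_z_4 = 5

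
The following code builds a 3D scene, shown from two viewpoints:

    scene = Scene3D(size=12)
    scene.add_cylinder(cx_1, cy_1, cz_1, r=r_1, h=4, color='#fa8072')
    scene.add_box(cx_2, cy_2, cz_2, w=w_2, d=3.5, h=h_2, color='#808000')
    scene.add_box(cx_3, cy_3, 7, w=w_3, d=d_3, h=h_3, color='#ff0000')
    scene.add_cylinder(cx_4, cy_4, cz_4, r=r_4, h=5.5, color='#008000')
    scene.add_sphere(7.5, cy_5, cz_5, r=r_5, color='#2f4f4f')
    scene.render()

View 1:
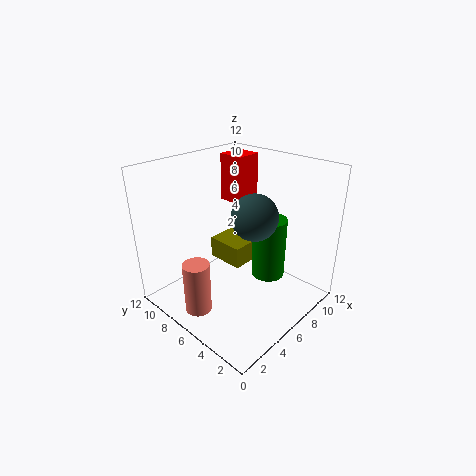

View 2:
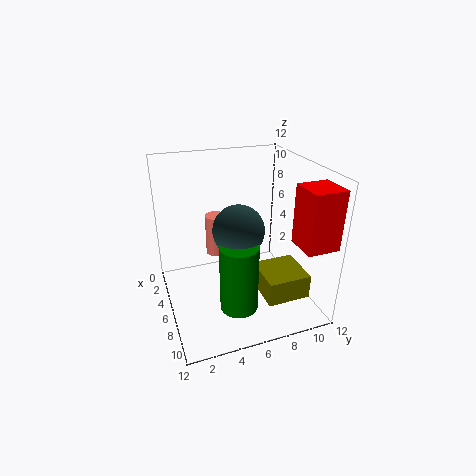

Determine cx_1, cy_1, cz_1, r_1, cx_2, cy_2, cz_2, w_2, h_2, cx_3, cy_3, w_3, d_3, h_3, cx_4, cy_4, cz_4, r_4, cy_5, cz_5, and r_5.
cx_1 = 1, cy_1 = 5.5, cz_1 = 2, r_1 = 1, cx_2 = 7, cy_2 = 7, cz_2 = 2, w_2 = 3.5, h_2 = 2, cx_3 = 9.5, cy_3 = 9, w_3 = 2.5, d_3 = 2.5, h_3 = 4.5, cx_4 = 9, cy_4 = 5, cz_4 = 1.5, r_4 = 1.5, cy_5 = 5.5, cz_5 = 7.5, r_5 = 2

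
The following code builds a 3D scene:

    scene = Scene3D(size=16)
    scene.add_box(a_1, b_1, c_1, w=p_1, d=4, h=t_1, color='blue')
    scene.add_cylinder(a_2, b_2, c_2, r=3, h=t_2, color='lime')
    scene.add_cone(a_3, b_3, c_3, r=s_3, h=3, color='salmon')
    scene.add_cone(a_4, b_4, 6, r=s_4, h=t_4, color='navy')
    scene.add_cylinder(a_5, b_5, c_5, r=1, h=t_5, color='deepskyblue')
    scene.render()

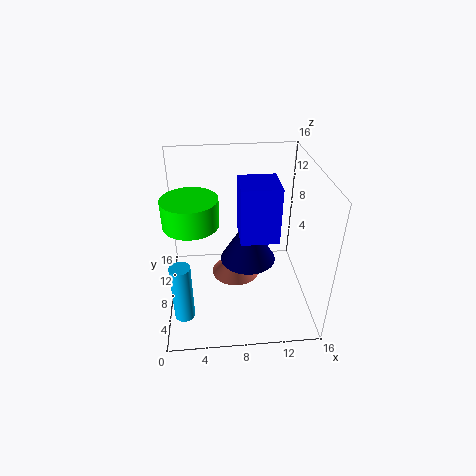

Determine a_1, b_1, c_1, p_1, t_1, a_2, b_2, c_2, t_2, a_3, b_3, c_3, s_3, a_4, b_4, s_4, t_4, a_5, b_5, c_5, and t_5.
a_1 = 8, b_1 = 5, c_1 = 9, p_1 = 4, t_1 = 6, a_2 = 3, b_2 = 8, c_2 = 10, t_2 = 3, a_3 = 8, b_3 = 11, c_3 = 1, s_3 = 3, a_4 = 9, b_4 = 7, s_4 = 3, t_4 = 5, a_5 = 2, b_5 = 2, c_5 = 3, t_5 = 6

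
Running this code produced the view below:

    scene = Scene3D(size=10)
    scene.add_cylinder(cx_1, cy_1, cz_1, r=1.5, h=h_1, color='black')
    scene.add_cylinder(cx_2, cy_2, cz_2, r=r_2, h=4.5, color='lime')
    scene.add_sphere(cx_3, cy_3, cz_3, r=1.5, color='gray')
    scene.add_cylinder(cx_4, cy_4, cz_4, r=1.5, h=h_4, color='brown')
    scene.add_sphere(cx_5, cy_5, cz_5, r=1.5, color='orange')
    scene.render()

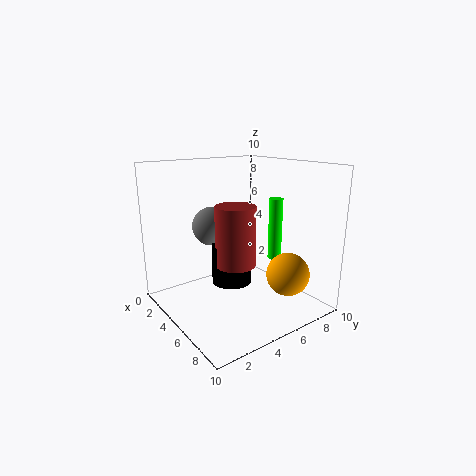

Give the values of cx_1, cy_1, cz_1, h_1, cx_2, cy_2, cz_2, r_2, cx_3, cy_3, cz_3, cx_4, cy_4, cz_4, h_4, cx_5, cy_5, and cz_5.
cx_1 = 3.5
cy_1 = 5.5
cz_1 = 1
h_1 = 3
cx_2 = 5.5
cy_2 = 8
cz_2 = 3
r_2 = 0.5
cx_3 = 1.5
cy_3 = 5
cz_3 = 5
cx_4 = 4
cy_4 = 5.5
cz_4 = 2.5
h_4 = 4.5
cx_5 = 7.5
cy_5 = 7.5
cz_5 = 2.5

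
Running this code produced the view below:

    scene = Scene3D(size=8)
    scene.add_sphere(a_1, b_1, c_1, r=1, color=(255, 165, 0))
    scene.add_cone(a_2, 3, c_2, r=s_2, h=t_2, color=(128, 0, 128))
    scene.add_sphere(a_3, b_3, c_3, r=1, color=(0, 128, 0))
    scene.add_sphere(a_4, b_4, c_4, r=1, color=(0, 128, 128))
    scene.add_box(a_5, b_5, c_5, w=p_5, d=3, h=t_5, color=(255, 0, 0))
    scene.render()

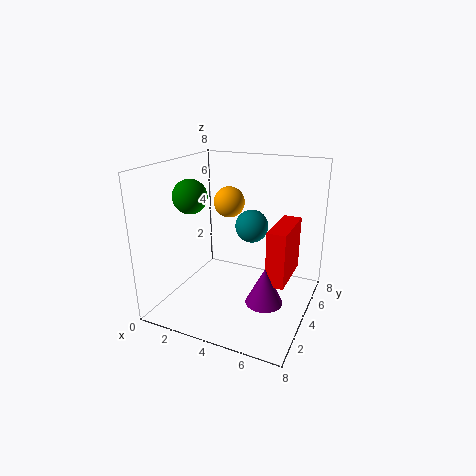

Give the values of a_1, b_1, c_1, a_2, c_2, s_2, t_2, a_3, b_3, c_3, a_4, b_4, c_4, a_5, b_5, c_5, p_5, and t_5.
a_1 = 2; b_1 = 7; c_1 = 5; a_2 = 6; c_2 = 1; s_2 = 1; t_2 = 2; a_3 = 1; b_3 = 4; c_3 = 6; a_4 = 4; b_4 = 6; c_4 = 4; a_5 = 6; b_5 = 3; c_5 = 2; p_5 = 1; t_5 = 3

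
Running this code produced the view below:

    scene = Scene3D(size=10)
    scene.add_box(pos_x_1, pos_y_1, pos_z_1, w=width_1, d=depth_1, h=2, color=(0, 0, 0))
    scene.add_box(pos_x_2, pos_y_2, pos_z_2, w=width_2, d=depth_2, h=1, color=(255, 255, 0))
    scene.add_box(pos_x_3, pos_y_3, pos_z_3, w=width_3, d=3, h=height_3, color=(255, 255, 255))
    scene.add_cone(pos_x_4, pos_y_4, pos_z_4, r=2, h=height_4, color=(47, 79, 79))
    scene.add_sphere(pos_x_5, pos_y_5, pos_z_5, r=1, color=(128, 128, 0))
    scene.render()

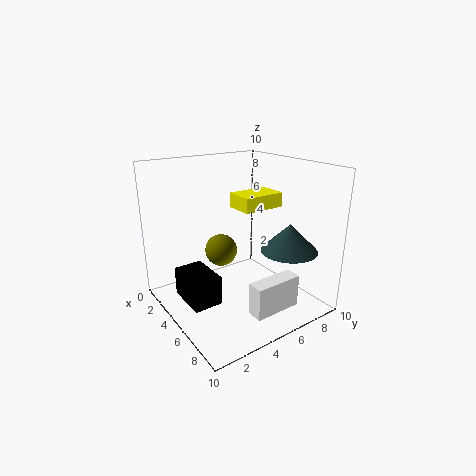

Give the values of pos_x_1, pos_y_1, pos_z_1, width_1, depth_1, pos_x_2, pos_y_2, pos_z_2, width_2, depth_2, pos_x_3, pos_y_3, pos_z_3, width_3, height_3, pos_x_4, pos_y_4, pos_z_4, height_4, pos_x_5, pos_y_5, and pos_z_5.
pos_x_1 = 3; pos_y_1 = 1; pos_z_1 = 1; width_1 = 3; depth_1 = 2; pos_x_2 = 4; pos_y_2 = 5; pos_z_2 = 7; width_2 = 2; depth_2 = 3; pos_x_3 = 9; pos_y_3 = 3; pos_z_3 = 2; width_3 = 1; height_3 = 2; pos_x_4 = 7; pos_y_4 = 8; pos_z_4 = 4; height_4 = 2; pos_x_5 = 6; pos_y_5 = 3; pos_z_5 = 5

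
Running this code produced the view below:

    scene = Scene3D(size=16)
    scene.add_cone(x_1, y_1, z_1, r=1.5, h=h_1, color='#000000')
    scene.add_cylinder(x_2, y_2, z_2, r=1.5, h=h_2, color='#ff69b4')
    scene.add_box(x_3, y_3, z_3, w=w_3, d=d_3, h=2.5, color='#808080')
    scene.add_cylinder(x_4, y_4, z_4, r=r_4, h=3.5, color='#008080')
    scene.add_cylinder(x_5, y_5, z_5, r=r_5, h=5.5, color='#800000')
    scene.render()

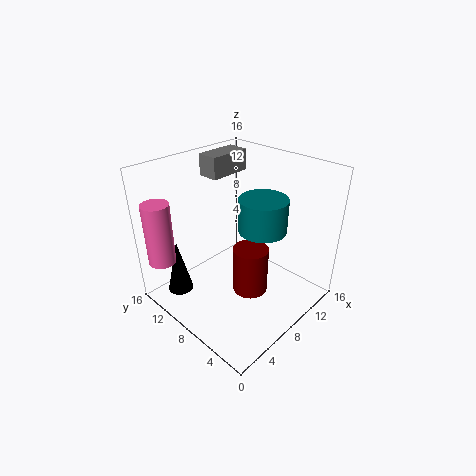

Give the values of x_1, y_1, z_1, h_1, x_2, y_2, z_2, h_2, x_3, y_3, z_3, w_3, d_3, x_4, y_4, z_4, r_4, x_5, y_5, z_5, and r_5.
x_1 = 3.5; y_1 = 13.5; z_1 = 0.5; h_1 = 6.5; x_2 = 1.5; y_2 = 13.5; z_2 = 5.5; h_2 = 7; x_3 = 8.5; y_3 = 12; z_3 = 13.5; w_3 = 5; d_3 = 2.5; x_4 = 8.5; y_4 = 5; z_4 = 10; r_4 = 2.5; x_5 = 8.5; y_5 = 6.5; z_5 = 1.5; r_5 = 2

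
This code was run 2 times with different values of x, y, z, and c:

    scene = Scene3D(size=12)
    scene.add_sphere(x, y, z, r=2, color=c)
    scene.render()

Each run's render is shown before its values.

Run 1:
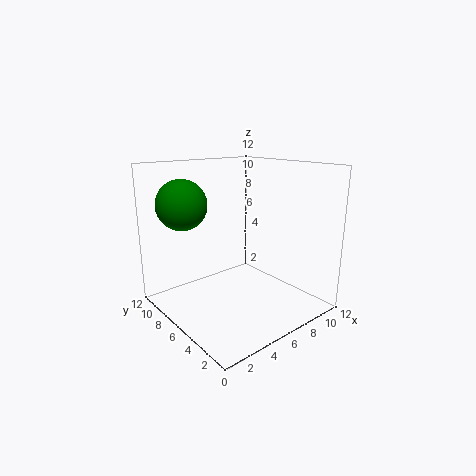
x = 2, y = 8, z = 9, c = 'green'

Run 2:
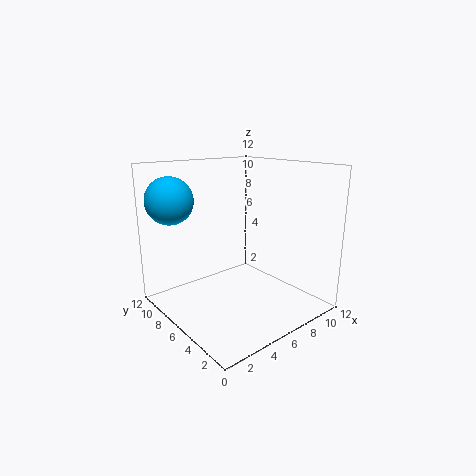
x = 2, y = 10, z = 9, c = 'deepskyblue'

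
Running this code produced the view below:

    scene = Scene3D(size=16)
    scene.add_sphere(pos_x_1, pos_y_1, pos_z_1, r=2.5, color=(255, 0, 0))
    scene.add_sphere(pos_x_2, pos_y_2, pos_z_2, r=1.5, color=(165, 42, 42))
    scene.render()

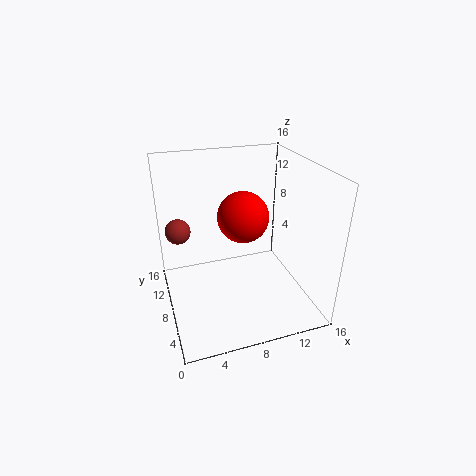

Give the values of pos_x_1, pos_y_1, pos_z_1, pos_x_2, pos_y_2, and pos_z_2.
pos_x_1 = 7.5; pos_y_1 = 5; pos_z_1 = 12; pos_x_2 = 2; pos_y_2 = 12.5; pos_z_2 = 7.5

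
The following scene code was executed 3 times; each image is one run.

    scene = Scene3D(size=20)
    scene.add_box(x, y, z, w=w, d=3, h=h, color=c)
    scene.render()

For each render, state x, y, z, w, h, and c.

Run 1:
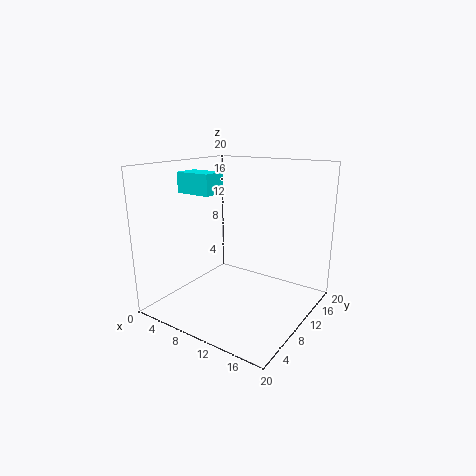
x = 6; y = 3; z = 17; w = 4.5; h = 2.5; c = 'cyan'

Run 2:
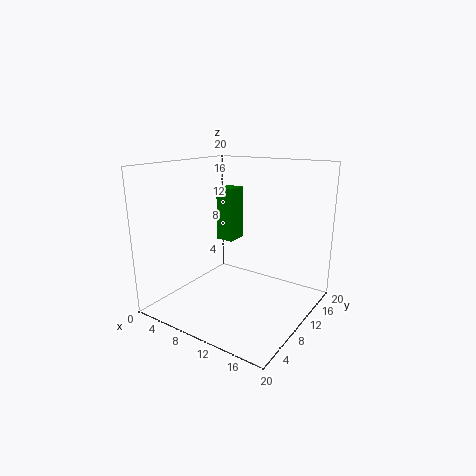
x = 6; y = 10.5; z = 9; w = 2.5; h = 7.5; c = 'green'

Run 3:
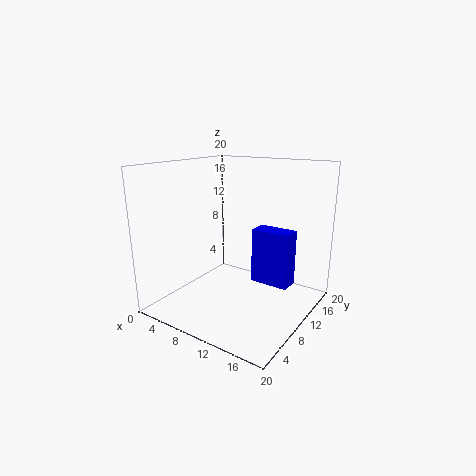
x = 9.5; y = 14.5; z = 1.5; w = 6; h = 8.5; c = 'blue'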